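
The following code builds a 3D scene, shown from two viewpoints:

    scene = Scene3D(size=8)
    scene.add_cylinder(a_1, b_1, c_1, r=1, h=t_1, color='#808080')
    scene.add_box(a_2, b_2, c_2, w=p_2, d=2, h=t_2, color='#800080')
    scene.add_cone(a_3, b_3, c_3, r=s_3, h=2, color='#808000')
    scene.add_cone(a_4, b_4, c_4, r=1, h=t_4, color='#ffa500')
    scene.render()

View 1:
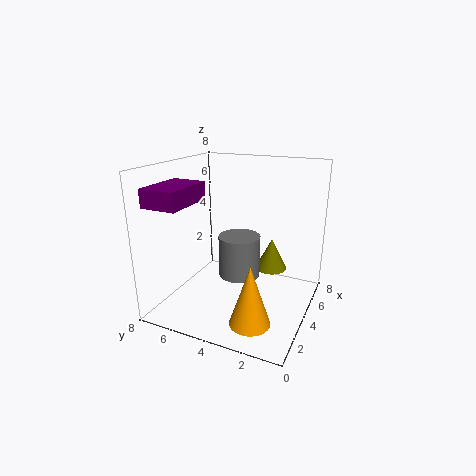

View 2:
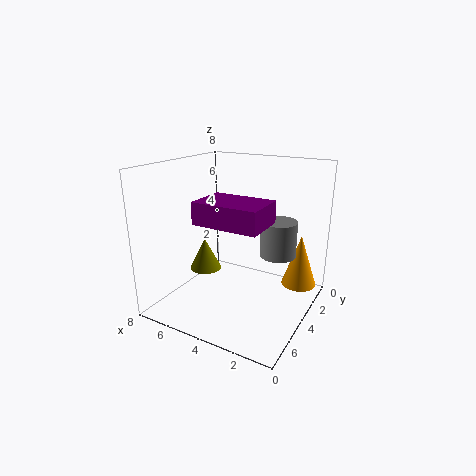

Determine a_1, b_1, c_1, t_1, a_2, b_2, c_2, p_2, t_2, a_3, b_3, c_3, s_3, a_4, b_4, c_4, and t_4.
a_1 = 2
b_1 = 3
c_1 = 3
t_1 = 2
a_2 = 1
b_2 = 6
c_2 = 6
p_2 = 3
t_2 = 1
a_3 = 7
b_3 = 3
c_3 = 1
s_3 = 1
a_4 = 1
b_4 = 2
c_4 = 1
t_4 = 3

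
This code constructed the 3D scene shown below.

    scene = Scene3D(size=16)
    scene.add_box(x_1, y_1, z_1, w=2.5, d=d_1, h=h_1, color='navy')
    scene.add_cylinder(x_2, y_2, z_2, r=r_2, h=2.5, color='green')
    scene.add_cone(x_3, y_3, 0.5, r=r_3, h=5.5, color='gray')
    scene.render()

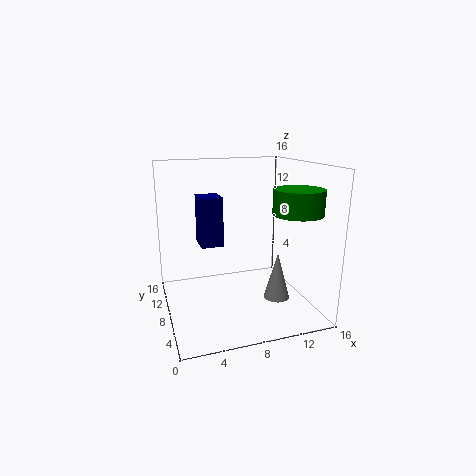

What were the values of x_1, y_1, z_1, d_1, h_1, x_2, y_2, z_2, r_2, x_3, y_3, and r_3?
x_1 = 4, y_1 = 8.5, z_1 = 7, d_1 = 3, h_1 = 5.5, x_2 = 12.5, y_2 = 3, z_2 = 11.5, r_2 = 2.5, x_3 = 12.5, y_3 = 7, r_3 = 1.5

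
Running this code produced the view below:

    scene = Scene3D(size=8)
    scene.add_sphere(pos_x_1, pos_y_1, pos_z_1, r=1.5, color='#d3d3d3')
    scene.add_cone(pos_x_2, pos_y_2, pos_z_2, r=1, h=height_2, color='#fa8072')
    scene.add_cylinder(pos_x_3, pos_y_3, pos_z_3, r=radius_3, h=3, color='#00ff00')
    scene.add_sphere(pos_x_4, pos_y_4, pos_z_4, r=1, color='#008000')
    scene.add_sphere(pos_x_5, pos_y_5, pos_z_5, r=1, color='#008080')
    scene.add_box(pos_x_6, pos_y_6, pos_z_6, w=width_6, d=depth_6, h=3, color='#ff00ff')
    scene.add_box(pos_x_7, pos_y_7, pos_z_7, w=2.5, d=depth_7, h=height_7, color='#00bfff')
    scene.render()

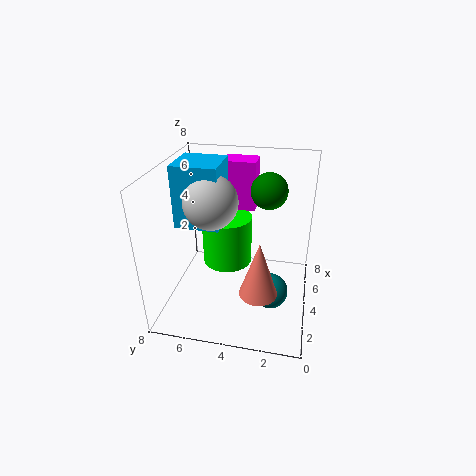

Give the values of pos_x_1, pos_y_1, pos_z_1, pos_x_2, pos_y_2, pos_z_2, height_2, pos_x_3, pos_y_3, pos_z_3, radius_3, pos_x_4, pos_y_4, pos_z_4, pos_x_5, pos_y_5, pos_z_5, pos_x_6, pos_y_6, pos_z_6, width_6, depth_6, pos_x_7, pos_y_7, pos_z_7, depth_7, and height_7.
pos_x_1 = 4
pos_y_1 = 5.5
pos_z_1 = 6
pos_x_2 = 2
pos_y_2 = 2.5
pos_z_2 = 2
height_2 = 3
pos_x_3 = 5.5
pos_y_3 = 5
pos_z_3 = 1.5
radius_3 = 1.5
pos_x_4 = 5
pos_y_4 = 2.5
pos_z_4 = 6.5
pos_x_5 = 3.5
pos_y_5 = 2
pos_z_5 = 1
pos_x_6 = 6.5
pos_y_6 = 3.5
pos_z_6 = 4.5
width_6 = 1.5
depth_6 = 2
pos_x_7 = 3.5
pos_y_7 = 5
pos_z_7 = 4.5
depth_7 = 2.5
height_7 = 3.5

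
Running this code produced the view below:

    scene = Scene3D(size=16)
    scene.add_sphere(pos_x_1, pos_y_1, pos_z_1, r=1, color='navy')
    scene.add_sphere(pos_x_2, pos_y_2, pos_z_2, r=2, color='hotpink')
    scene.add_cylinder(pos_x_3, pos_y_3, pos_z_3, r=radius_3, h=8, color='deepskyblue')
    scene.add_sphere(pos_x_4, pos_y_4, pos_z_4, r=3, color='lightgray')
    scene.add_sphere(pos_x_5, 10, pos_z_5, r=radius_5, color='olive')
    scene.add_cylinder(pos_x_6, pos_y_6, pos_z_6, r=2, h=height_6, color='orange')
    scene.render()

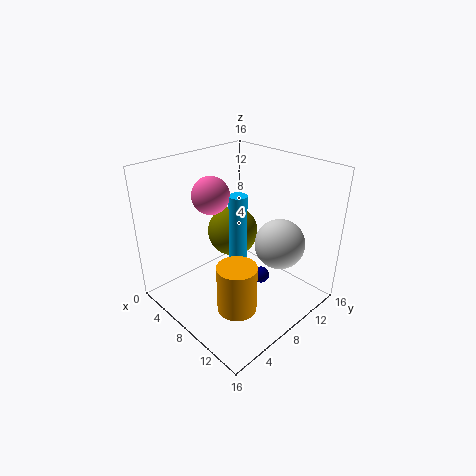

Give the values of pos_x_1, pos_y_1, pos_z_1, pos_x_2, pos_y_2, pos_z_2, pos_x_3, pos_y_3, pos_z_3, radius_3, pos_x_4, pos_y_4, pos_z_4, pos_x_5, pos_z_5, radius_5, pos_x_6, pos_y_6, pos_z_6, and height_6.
pos_x_1 = 9, pos_y_1 = 11, pos_z_1 = 2, pos_x_2 = 6, pos_y_2 = 6, pos_z_2 = 13, pos_x_3 = 8, pos_y_3 = 8, pos_z_3 = 5, radius_3 = 1, pos_x_4 = 10, pos_y_4 = 13, pos_z_4 = 6, pos_x_5 = 5, pos_z_5 = 7, radius_5 = 3, pos_x_6 = 12, pos_y_6 = 4, pos_z_6 = 3, height_6 = 5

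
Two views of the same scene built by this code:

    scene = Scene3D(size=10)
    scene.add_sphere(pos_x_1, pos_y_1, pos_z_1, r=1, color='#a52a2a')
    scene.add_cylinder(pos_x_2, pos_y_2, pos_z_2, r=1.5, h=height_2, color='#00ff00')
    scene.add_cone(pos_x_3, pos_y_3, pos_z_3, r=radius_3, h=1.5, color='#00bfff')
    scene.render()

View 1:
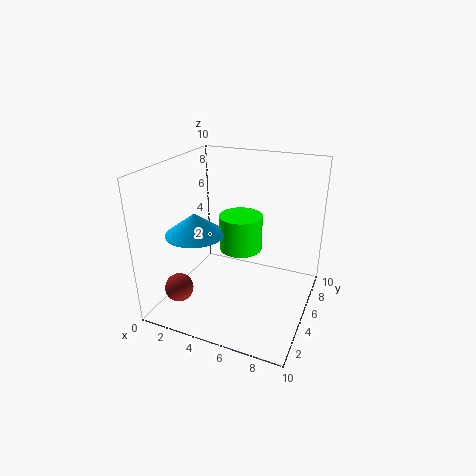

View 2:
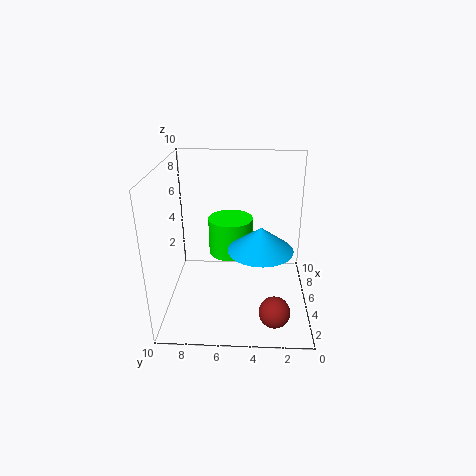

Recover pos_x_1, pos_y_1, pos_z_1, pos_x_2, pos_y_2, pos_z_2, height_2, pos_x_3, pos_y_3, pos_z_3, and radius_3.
pos_x_1 = 1.5
pos_y_1 = 2.5
pos_z_1 = 1.5
pos_x_2 = 5
pos_y_2 = 5.5
pos_z_2 = 4
height_2 = 2.5
pos_x_3 = 2.5
pos_y_3 = 3.5
pos_z_3 = 5.5
radius_3 = 2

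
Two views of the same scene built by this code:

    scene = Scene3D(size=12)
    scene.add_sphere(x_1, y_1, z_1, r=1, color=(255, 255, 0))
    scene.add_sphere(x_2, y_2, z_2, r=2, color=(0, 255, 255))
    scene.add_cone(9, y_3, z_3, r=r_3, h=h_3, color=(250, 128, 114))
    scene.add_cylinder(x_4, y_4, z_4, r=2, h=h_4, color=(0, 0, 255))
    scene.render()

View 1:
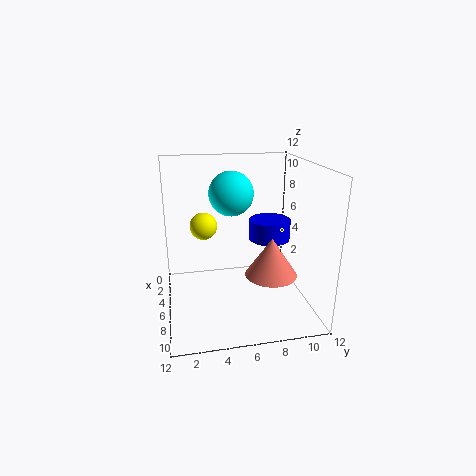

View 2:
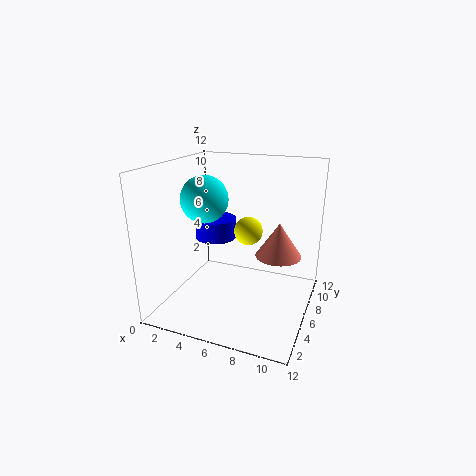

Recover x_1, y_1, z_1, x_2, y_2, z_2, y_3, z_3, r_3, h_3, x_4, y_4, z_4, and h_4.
x_1 = 8; y_1 = 3; z_1 = 8; x_2 = 3; y_2 = 6; z_2 = 9; y_3 = 8; z_3 = 4; r_3 = 2; h_3 = 3; x_4 = 2; y_4 = 10; z_4 = 4; h_4 = 2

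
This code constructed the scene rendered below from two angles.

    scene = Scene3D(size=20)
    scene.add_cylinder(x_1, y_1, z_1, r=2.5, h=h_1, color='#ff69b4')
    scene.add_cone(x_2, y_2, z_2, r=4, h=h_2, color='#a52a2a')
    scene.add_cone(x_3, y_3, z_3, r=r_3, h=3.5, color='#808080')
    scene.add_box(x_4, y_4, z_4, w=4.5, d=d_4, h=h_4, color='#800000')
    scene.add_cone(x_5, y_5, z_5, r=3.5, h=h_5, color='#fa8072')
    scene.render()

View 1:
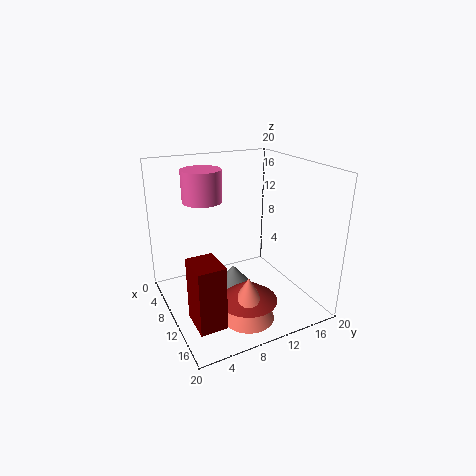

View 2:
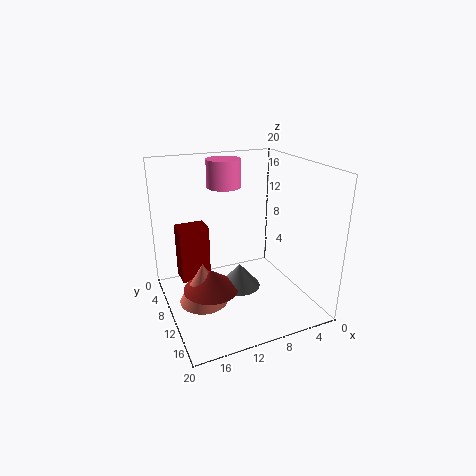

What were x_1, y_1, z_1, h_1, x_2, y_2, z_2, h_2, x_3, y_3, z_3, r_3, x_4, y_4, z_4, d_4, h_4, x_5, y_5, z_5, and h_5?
x_1 = 10
y_1 = 5
z_1 = 16
h_1 = 4
x_2 = 14
y_2 = 9.5
z_2 = 2.5
h_2 = 3
x_3 = 9.5
y_3 = 9.5
z_3 = 2
r_3 = 3
x_4 = 12.5
y_4 = 1.5
z_4 = 1.5
d_4 = 3.5
h_4 = 8.5
x_5 = 15
y_5 = 9
z_5 = 0.5
h_5 = 6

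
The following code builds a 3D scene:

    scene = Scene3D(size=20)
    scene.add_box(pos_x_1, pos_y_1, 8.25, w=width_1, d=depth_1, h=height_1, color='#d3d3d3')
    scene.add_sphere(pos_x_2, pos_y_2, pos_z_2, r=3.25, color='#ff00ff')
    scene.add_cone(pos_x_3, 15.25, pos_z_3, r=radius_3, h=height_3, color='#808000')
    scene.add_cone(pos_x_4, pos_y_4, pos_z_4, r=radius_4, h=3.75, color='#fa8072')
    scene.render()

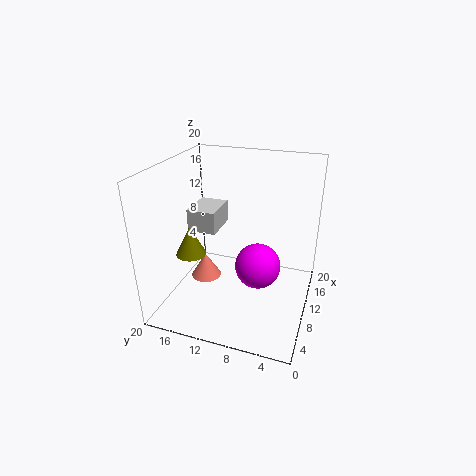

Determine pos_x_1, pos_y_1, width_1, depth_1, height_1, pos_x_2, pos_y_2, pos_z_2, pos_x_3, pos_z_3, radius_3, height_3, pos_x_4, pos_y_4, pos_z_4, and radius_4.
pos_x_1 = 12.75, pos_y_1 = 14.75, width_1 = 5.75, depth_1 = 4.5, height_1 = 3.5, pos_x_2 = 10.75, pos_y_2 = 7.25, pos_z_2 = 5.5, pos_x_3 = 6, pos_z_3 = 8.75, radius_3 = 2, height_3 = 4, pos_x_4 = 10.75, pos_y_4 = 15.5, pos_z_4 = 2.25, radius_4 = 2.25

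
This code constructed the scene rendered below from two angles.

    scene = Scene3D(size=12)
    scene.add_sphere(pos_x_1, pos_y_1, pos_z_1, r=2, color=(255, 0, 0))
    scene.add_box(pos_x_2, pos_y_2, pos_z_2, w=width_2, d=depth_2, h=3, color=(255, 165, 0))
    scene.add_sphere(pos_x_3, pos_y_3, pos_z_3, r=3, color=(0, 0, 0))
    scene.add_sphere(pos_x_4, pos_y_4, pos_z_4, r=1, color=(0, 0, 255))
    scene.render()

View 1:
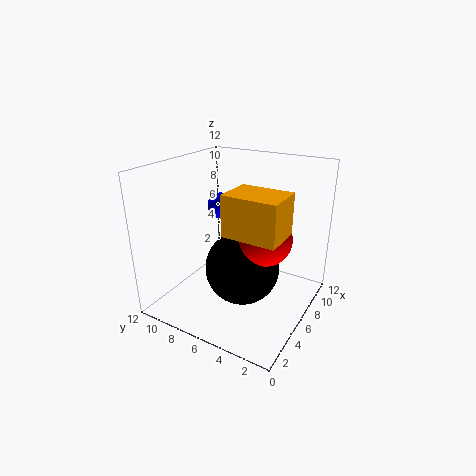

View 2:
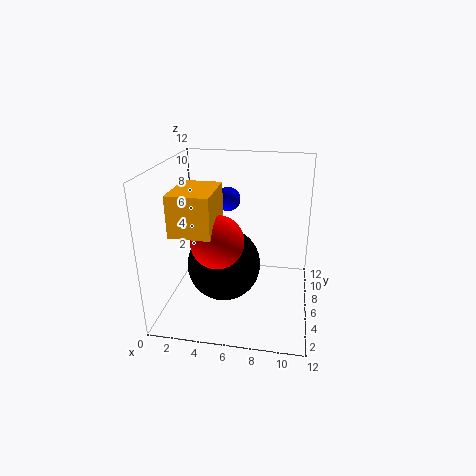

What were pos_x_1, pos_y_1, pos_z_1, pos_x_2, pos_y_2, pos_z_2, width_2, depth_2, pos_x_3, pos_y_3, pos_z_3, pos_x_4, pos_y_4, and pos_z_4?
pos_x_1 = 5; pos_y_1 = 3; pos_z_1 = 7; pos_x_2 = 2; pos_y_2 = 1; pos_z_2 = 8; width_2 = 3; depth_2 = 4; pos_x_3 = 5; pos_y_3 = 5; pos_z_3 = 4; pos_x_4 = 5; pos_y_4 = 7; pos_z_4 = 9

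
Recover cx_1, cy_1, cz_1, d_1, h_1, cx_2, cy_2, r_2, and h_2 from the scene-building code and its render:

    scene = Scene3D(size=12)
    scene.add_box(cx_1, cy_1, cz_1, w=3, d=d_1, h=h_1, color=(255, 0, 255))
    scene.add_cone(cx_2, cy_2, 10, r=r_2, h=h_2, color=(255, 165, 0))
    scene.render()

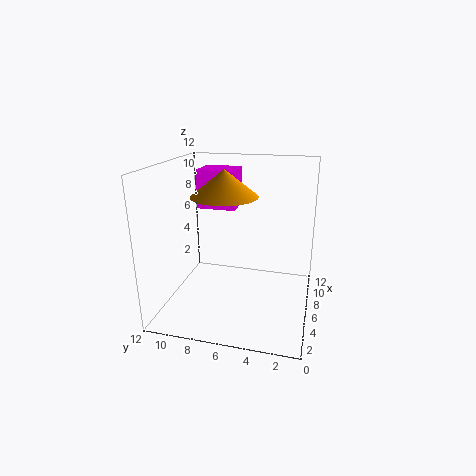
cx_1 = 8.5
cy_1 = 7
cz_1 = 7.5
d_1 = 3.5
h_1 = 3.5
cx_2 = 4
cy_2 = 6.5
r_2 = 2.5
h_2 = 2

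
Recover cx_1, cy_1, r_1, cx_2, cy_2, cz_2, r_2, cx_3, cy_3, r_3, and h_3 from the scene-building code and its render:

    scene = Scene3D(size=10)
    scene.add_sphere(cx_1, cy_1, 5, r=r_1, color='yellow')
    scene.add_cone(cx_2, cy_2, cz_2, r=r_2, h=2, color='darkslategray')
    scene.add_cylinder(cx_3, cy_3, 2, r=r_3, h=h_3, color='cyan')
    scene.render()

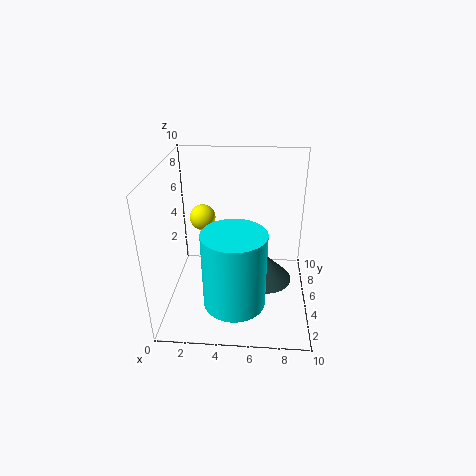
cx_1 = 2, cy_1 = 8, r_1 = 1, cx_2 = 7, cy_2 = 6, cz_2 = 1, r_2 = 2, cx_3 = 5, cy_3 = 2, r_3 = 2, h_3 = 5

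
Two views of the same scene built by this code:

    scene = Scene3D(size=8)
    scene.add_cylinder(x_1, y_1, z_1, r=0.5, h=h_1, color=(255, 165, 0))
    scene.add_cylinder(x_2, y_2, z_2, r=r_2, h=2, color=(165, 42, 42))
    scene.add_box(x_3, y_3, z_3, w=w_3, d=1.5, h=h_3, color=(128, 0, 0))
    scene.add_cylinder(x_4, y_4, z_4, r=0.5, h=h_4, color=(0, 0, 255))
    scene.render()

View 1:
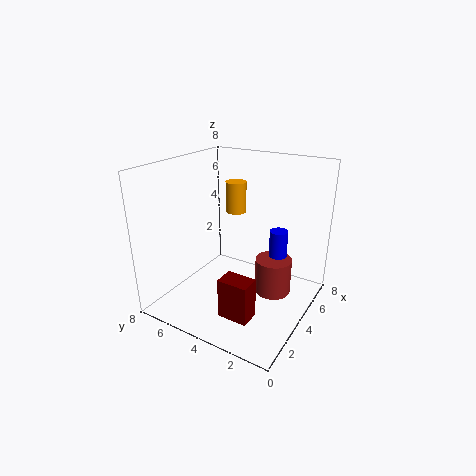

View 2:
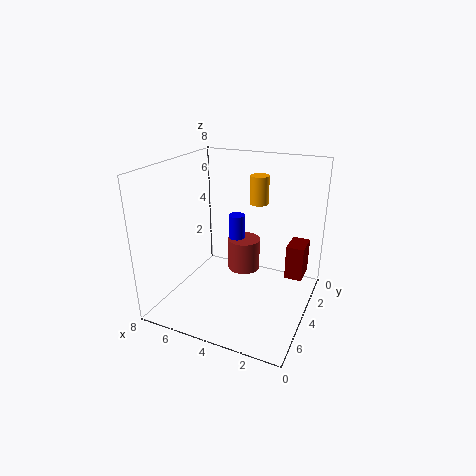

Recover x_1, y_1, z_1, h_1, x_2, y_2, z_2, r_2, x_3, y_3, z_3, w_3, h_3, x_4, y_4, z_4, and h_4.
x_1 = 3, y_1 = 3.5, z_1 = 6, h_1 = 1.5, x_2 = 4.5, y_2 = 2, z_2 = 1, r_2 = 1, x_3 = 0.5, y_3 = 1.5, z_3 = 1.5, w_3 = 1, h_3 = 2, x_4 = 5, y_4 = 2, z_4 = 1.5, h_4 = 3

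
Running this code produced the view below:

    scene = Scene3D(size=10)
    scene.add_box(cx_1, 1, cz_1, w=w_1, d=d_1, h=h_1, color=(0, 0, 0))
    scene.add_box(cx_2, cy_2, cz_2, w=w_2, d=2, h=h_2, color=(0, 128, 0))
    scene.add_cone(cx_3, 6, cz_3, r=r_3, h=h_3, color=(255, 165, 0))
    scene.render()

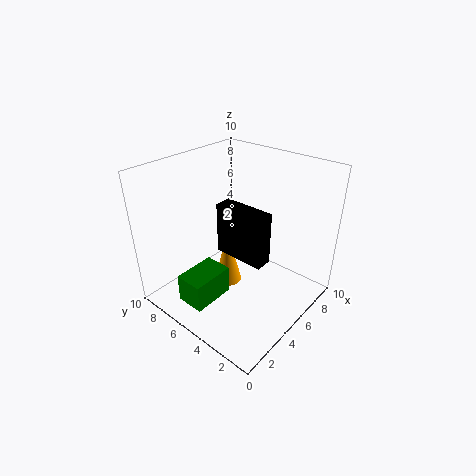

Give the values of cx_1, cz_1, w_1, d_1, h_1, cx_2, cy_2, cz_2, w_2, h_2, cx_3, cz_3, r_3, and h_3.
cx_1 = 2; cz_1 = 6; w_1 = 1; d_1 = 3; h_1 = 3; cx_2 = 1; cy_2 = 5; cz_2 = 1; w_2 = 3; h_2 = 2; cx_3 = 5; cz_3 = 1; r_3 = 1; h_3 = 4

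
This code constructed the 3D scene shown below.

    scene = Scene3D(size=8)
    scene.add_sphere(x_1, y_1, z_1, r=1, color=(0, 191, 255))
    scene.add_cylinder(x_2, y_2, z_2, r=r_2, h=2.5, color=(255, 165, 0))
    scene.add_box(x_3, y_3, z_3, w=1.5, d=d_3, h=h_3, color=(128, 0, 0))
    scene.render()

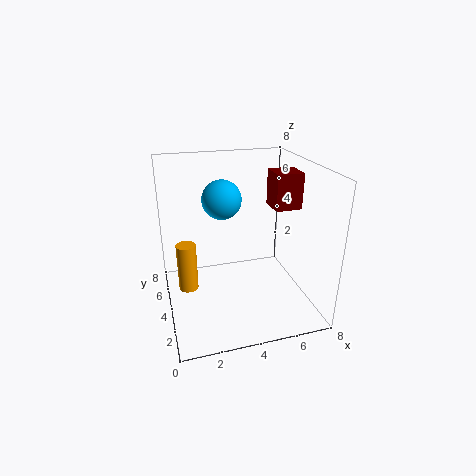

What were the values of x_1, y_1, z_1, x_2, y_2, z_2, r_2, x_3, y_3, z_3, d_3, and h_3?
x_1 = 3, y_1 = 3.5, z_1 = 6.5, x_2 = 1, y_2 = 3, z_2 = 2, r_2 = 0.5, x_3 = 6, y_3 = 3.5, z_3 = 5.5, d_3 = 1.5, h_3 = 2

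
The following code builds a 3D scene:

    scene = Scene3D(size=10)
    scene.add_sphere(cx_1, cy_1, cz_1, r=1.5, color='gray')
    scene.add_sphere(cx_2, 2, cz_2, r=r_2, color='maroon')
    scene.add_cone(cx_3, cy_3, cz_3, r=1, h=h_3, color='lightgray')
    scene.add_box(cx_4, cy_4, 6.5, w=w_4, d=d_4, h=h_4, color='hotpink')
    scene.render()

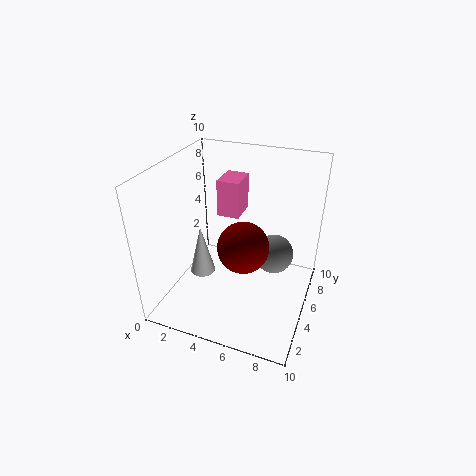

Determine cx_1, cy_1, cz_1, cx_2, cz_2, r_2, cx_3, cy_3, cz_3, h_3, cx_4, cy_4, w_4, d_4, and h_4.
cx_1 = 7, cy_1 = 7.5, cz_1 = 2.5, cx_2 = 6.5, cz_2 = 6.5, r_2 = 1.5, cx_3 = 1.5, cy_3 = 6, cz_3 = 0.5, h_3 = 4, cx_4 = 3.5, cy_4 = 5, w_4 = 1.5, d_4 = 2, h_4 = 2.5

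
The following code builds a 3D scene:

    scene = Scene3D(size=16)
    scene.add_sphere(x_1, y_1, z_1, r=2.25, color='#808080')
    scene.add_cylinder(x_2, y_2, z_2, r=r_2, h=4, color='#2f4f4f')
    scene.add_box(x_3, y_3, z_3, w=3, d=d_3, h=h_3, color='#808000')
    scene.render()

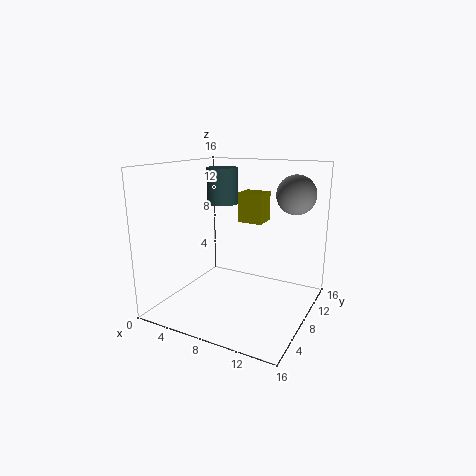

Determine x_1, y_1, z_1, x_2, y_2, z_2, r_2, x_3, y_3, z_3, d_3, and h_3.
x_1 = 13, y_1 = 12.5, z_1 = 12.5, x_2 = 5.5, y_2 = 9, z_2 = 11.5, r_2 = 1.75, x_3 = 6.5, y_3 = 10.75, z_3 = 9, d_3 = 2.75, h_3 = 3.5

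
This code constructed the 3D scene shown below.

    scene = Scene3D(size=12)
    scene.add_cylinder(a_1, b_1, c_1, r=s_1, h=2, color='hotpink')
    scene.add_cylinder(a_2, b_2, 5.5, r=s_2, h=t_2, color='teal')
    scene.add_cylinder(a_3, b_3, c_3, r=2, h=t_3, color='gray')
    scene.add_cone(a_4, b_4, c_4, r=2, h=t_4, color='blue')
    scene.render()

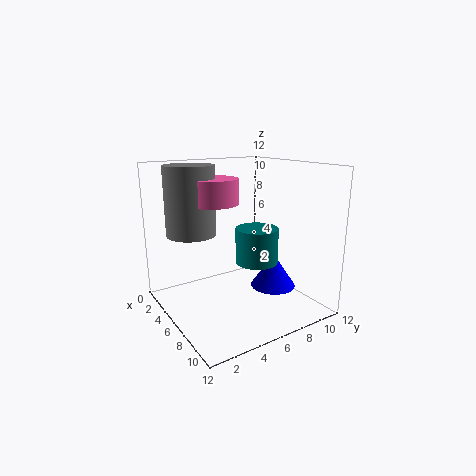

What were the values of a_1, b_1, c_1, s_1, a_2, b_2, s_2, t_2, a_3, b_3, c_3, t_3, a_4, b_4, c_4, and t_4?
a_1 = 5.5; b_1 = 4; c_1 = 9; s_1 = 2; a_2 = 10; b_2 = 5; s_2 = 1.5; t_2 = 2.5; a_3 = 4.5; b_3 = 2.5; c_3 = 6.5; t_3 = 5.5; a_4 = 6.5; b_4 = 9.5; c_4 = 1; t_4 = 3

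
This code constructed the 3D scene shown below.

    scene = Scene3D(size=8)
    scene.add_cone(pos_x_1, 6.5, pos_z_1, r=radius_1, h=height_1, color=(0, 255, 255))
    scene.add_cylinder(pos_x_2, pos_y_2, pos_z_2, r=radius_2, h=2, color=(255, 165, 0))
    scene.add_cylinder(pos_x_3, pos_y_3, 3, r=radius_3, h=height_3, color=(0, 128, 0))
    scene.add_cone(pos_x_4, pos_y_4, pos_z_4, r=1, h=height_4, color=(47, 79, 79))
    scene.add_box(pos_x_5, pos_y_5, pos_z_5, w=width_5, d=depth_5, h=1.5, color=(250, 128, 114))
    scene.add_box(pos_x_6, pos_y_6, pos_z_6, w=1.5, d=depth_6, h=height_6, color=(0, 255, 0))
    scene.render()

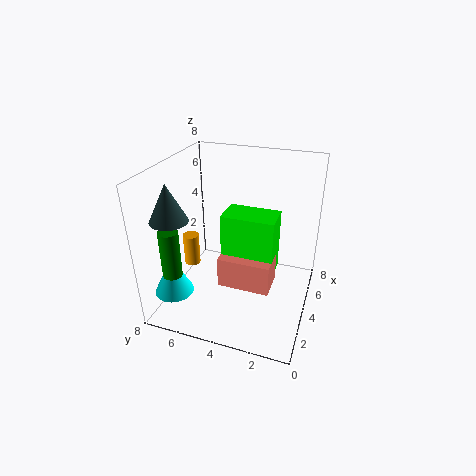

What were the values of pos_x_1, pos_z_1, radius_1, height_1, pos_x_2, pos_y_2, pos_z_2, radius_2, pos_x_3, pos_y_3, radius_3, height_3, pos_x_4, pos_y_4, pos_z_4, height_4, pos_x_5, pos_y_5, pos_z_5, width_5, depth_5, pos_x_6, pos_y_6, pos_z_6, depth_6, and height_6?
pos_x_1 = 1; pos_z_1 = 2; radius_1 = 1; height_1 = 2; pos_x_2 = 5; pos_y_2 = 7.5; pos_z_2 = 1; radius_2 = 0.5; pos_x_3 = 1; pos_y_3 = 6.5; radius_3 = 0.5; height_3 = 2.5; pos_x_4 = 2; pos_y_4 = 7; pos_z_4 = 5.5; height_4 = 2; pos_x_5 = 1; pos_y_5 = 1.5; pos_z_5 = 3; width_5 = 1.5; depth_5 = 2.5; pos_x_6 = 1.5; pos_y_6 = 1.5; pos_z_6 = 3.5; depth_6 = 2.5; height_6 = 3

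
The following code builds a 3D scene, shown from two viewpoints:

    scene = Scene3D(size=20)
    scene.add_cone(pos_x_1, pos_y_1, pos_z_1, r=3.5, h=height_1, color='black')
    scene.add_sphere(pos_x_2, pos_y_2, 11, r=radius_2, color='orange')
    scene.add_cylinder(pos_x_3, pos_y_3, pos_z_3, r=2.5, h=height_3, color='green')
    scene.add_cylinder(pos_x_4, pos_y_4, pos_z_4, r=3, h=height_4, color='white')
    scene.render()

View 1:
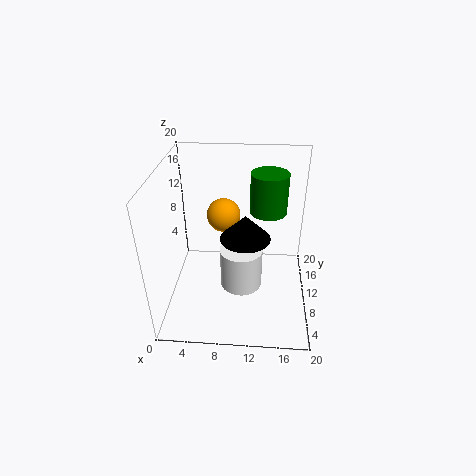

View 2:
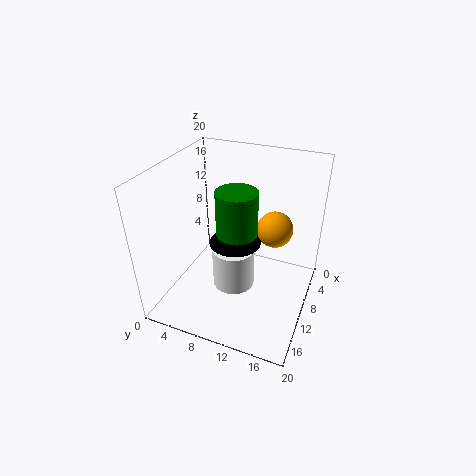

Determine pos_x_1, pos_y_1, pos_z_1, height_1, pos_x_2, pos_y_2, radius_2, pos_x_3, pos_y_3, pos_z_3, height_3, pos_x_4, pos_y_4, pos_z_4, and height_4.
pos_x_1 = 11
pos_y_1 = 10
pos_z_1 = 10
height_1 = 3.5
pos_x_2 = 7.5
pos_y_2 = 14.5
radius_2 = 2.5
pos_x_3 = 14
pos_y_3 = 11.5
pos_z_3 = 13.5
height_3 = 5.5
pos_x_4 = 10.5
pos_y_4 = 9.5
pos_z_4 = 2.5
height_4 = 6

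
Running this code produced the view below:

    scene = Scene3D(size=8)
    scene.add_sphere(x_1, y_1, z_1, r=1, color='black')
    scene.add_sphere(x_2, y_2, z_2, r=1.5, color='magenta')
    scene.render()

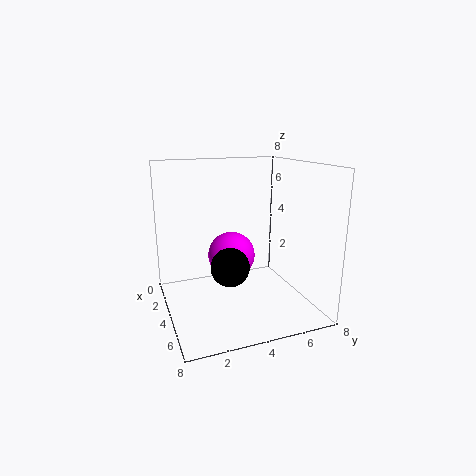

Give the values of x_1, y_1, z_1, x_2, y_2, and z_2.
x_1 = 5.5
y_1 = 3
z_1 = 3
x_2 = 1.5
y_2 = 4.5
z_2 = 2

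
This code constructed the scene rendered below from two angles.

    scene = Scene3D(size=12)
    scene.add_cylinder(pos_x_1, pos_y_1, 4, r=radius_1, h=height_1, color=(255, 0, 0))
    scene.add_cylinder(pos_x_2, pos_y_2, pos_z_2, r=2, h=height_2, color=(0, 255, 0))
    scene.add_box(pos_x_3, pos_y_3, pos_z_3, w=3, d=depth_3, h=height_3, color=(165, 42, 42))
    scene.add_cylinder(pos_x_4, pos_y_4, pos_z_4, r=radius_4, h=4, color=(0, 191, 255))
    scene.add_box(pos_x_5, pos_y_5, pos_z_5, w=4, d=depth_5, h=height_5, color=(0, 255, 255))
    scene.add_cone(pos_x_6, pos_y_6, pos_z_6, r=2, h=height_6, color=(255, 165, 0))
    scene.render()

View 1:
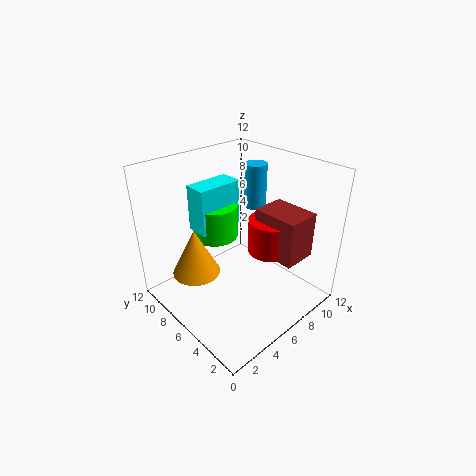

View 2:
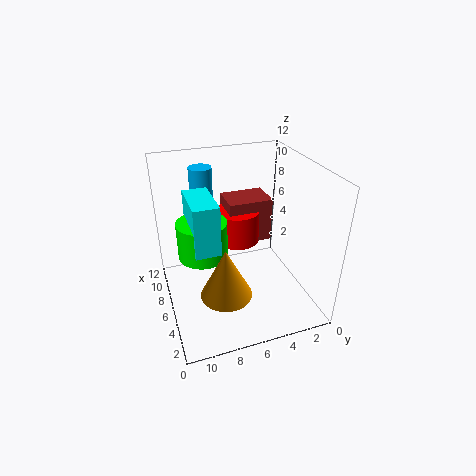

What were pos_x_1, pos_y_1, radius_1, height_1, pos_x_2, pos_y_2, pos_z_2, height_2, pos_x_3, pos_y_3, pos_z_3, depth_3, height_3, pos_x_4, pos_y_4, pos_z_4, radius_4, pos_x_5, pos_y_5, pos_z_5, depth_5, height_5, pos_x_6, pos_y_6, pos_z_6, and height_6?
pos_x_1 = 9; pos_y_1 = 5; radius_1 = 2; height_1 = 3; pos_x_2 = 6; pos_y_2 = 9; pos_z_2 = 5; height_2 = 3; pos_x_3 = 8; pos_y_3 = 2; pos_z_3 = 4; depth_3 = 4; height_3 = 4; pos_x_4 = 10; pos_y_4 = 8; pos_z_4 = 7; radius_4 = 1; pos_x_5 = 4; pos_y_5 = 8; pos_z_5 = 6; depth_5 = 2; height_5 = 4; pos_x_6 = 3; pos_y_6 = 8; pos_z_6 = 3; height_6 = 4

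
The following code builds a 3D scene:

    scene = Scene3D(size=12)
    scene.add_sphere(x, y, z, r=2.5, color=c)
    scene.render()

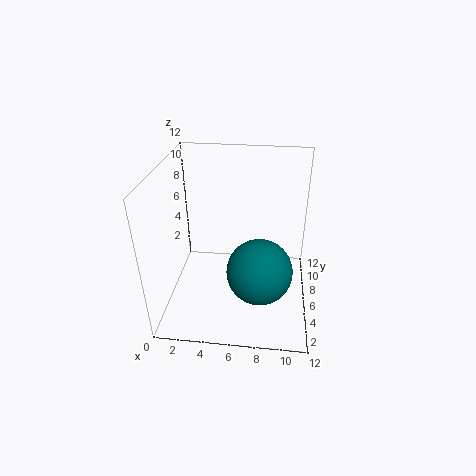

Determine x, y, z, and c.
x = 8; y = 3; z = 5; c = 'teal'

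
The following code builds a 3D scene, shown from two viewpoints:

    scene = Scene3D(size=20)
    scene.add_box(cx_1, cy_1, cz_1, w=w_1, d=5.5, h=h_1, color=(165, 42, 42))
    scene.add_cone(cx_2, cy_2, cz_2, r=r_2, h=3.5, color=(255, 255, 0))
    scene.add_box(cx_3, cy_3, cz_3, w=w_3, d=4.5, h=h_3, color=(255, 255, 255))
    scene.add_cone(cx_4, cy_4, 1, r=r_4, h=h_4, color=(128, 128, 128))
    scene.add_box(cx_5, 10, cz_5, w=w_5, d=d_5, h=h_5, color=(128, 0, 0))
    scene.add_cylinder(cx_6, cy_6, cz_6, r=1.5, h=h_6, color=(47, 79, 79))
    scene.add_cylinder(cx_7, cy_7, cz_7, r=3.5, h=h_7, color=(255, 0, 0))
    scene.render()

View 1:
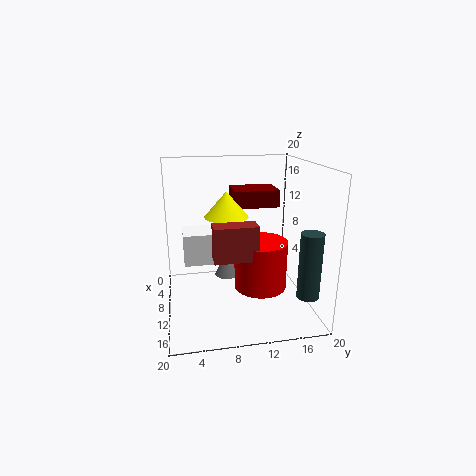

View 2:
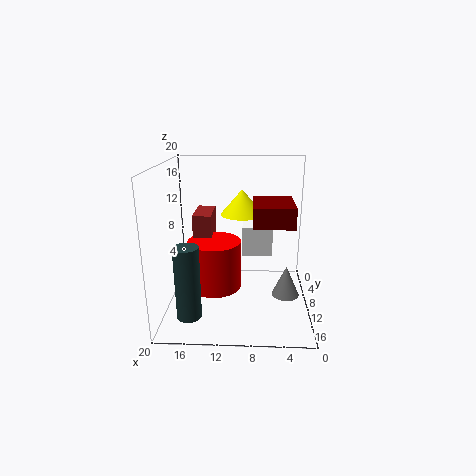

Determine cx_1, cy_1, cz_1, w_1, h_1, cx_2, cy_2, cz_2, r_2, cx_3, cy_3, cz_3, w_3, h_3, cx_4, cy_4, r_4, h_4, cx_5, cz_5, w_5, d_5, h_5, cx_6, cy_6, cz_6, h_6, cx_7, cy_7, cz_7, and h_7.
cx_1 = 13.5
cy_1 = 6
cz_1 = 9
w_1 = 2.5
h_1 = 4.5
cx_2 = 9.5
cy_2 = 8.5
cz_2 = 13
r_2 = 3
cx_3 = 5
cy_3 = 2.5
cz_3 = 6
w_3 = 4.5
h_3 = 4.5
cx_4 = 3
cy_4 = 9.5
r_4 = 2
h_4 = 4.5
cx_5 = 3
cz_5 = 13.5
w_5 = 5
d_5 = 6.5
h_5 = 2.5
cx_6 = 15.5
cy_6 = 18.5
cz_6 = 3
h_6 = 9
cx_7 = 13
cy_7 = 12.5
cz_7 = 4
h_7 = 6.5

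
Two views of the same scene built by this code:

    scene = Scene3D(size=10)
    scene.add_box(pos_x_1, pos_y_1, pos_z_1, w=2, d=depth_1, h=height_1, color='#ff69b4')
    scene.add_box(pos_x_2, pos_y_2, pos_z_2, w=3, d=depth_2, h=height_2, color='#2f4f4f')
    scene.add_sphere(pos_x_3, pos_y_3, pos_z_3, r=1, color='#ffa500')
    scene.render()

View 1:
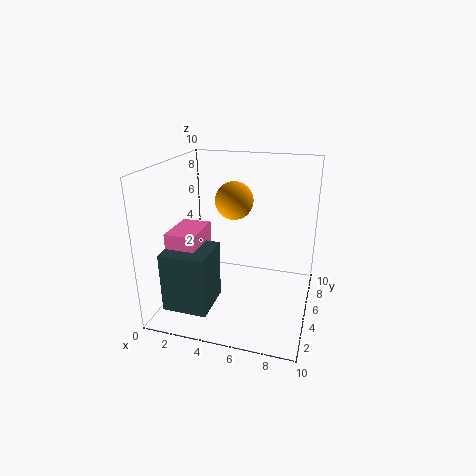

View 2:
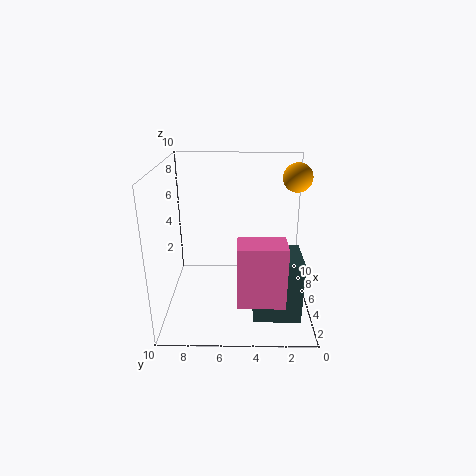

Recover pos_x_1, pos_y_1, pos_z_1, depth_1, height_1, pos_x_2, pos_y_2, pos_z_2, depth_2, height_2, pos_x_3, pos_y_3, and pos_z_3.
pos_x_1 = 1, pos_y_1 = 2, pos_z_1 = 2, depth_1 = 3, height_1 = 4, pos_x_2 = 1, pos_y_2 = 1, pos_z_2 = 1, depth_2 = 3, height_2 = 4, pos_x_3 = 6, pos_y_3 = 1, pos_z_3 = 9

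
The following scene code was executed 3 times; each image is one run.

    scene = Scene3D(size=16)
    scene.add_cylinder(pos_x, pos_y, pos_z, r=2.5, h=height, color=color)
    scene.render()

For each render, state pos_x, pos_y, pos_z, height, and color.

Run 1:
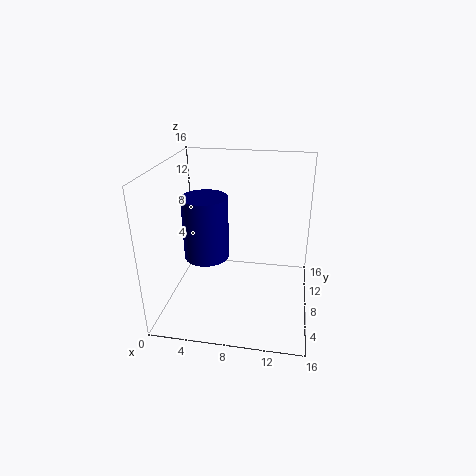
pos_x = 4.5; pos_y = 7.5; pos_z = 5.75; height = 7; color = 'navy'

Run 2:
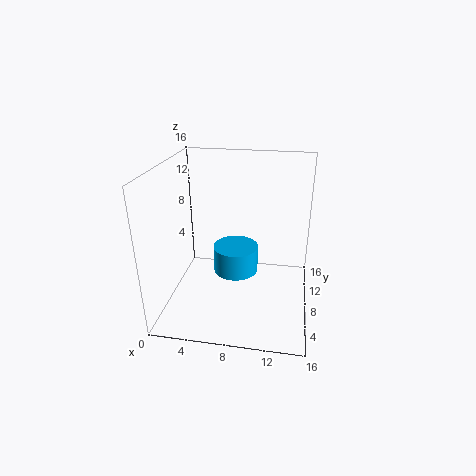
pos_x = 7.75; pos_y = 8; pos_z = 4; height = 3; color = 'deepskyblue'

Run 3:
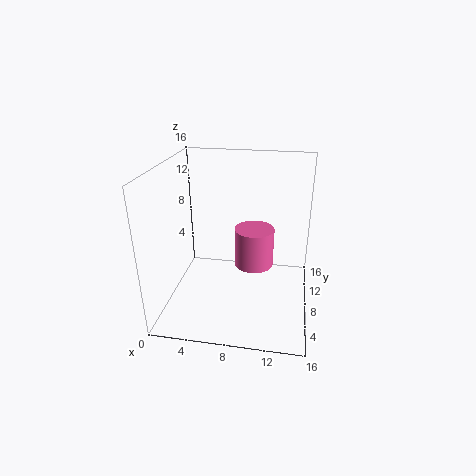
pos_x = 9.25; pos_y = 12.75; pos_z = 2; height = 5; color = 'hotpink'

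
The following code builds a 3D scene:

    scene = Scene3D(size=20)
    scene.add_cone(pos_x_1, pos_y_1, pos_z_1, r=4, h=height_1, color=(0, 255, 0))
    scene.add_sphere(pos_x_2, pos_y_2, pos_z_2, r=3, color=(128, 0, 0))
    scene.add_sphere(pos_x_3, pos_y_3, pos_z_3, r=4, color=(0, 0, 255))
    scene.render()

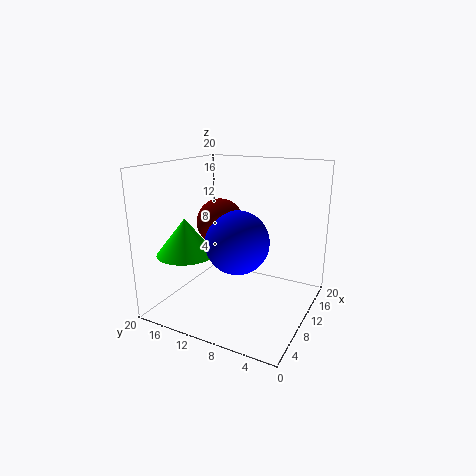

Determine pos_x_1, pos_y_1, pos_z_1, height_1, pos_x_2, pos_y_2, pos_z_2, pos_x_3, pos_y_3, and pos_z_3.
pos_x_1 = 6, pos_y_1 = 16, pos_z_1 = 8, height_1 = 5, pos_x_2 = 7, pos_y_2 = 11, pos_z_2 = 13, pos_x_3 = 6, pos_y_3 = 8, pos_z_3 = 11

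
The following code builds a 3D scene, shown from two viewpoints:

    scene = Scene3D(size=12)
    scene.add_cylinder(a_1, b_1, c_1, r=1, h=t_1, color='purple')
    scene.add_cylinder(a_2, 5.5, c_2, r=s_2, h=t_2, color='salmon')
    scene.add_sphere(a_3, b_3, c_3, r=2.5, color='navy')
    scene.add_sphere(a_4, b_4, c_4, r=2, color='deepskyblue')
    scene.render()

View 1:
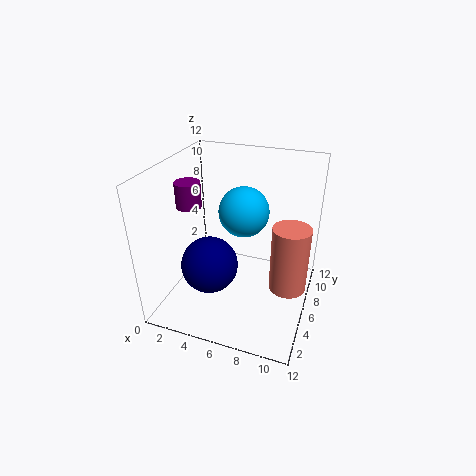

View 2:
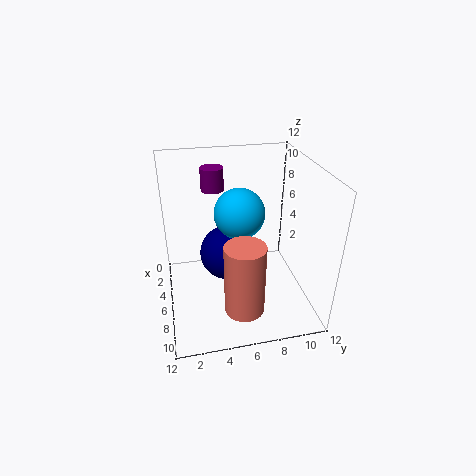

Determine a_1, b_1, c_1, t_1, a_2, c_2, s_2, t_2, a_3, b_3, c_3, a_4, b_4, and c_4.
a_1 = 2.5
b_1 = 4.5
c_1 = 9
t_1 = 2
a_2 = 10.5
c_2 = 2.5
s_2 = 1.5
t_2 = 5.5
a_3 = 3.5
b_3 = 5.5
c_3 = 3
a_4 = 6.5
b_4 = 6
c_4 = 8.5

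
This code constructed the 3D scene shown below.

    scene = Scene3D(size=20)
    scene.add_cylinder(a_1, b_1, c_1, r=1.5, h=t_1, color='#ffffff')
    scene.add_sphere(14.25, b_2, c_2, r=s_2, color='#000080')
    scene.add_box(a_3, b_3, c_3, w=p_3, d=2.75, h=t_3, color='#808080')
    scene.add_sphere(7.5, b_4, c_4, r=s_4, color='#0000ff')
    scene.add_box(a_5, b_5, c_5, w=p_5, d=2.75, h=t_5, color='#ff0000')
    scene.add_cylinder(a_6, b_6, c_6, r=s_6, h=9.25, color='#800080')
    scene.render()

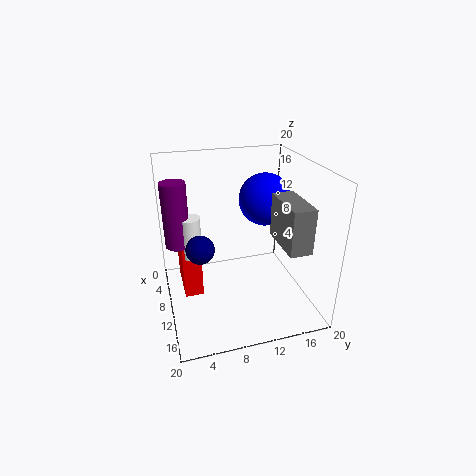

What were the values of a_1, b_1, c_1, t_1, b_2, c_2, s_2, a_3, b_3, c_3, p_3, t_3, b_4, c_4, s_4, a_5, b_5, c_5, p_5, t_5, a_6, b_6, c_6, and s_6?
a_1 = 7.5; b_1 = 3.75; c_1 = 6.75; t_1 = 6; b_2 = 4; c_2 = 11.5; s_2 = 1.75; a_3 = 13.5; b_3 = 13.25; c_3 = 12; p_3 = 6.25; t_3 = 5.5; b_4 = 14.75; c_4 = 14.25; s_4 = 3.75; a_5 = 1.5; b_5 = 2.25; c_5 = 0.25; p_5 = 7; t_5 = 8.5; a_6 = 7; b_6 = 2; c_6 = 8.5; s_6 = 1.75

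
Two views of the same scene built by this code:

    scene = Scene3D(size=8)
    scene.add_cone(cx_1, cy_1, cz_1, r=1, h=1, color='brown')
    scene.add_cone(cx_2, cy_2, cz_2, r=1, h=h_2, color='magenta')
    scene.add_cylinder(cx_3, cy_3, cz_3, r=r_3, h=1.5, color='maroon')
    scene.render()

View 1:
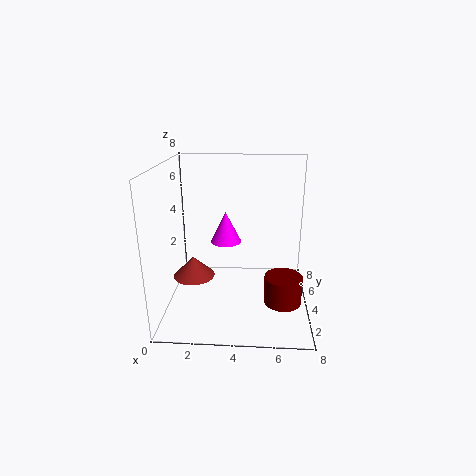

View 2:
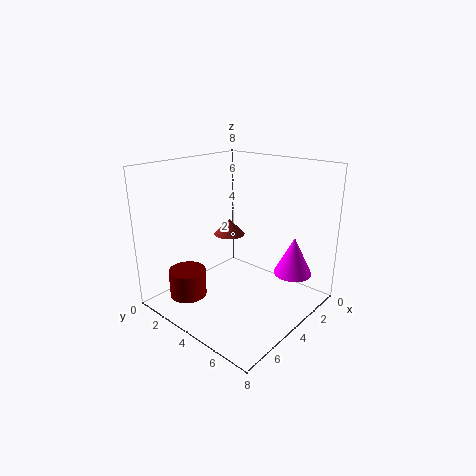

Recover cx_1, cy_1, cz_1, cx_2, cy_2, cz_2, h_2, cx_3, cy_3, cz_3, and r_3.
cx_1 = 2
cy_1 = 1.5
cz_1 = 3
cx_2 = 3
cy_2 = 7
cz_2 = 2.5
h_2 = 2
cx_3 = 6.5
cy_3 = 2.5
cz_3 = 1
r_3 = 1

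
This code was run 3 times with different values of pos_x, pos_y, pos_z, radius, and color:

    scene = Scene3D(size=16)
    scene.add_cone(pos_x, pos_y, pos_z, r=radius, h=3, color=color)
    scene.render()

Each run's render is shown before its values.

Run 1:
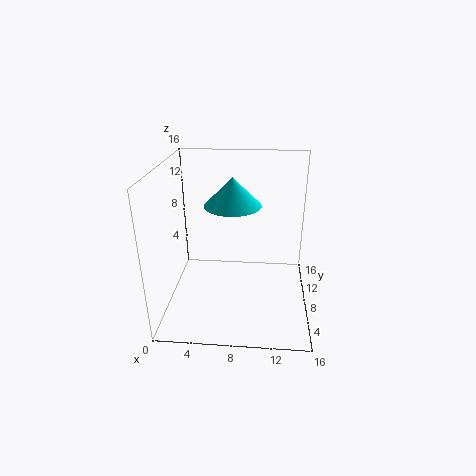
pos_x = 7.5, pos_y = 7.5, pos_z = 12, radius = 3, color = 'cyan'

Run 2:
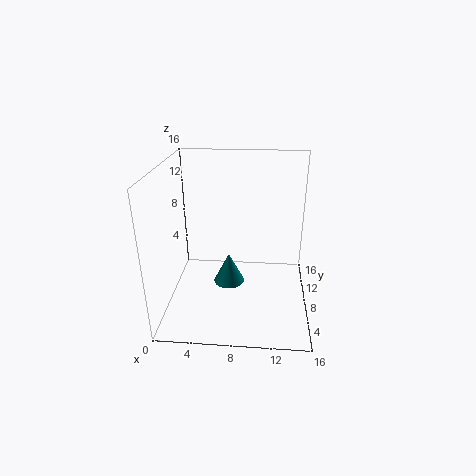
pos_x = 7.5, pos_y = 3.5, pos_z = 5.5, radius = 1.5, color = 'teal'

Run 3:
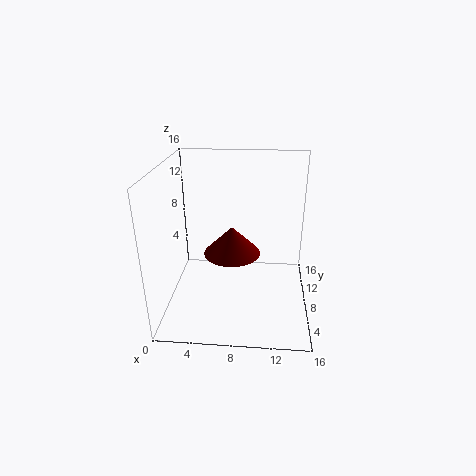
pos_x = 7.5, pos_y = 6.5, pos_z = 7, radius = 3, color = 'maroon'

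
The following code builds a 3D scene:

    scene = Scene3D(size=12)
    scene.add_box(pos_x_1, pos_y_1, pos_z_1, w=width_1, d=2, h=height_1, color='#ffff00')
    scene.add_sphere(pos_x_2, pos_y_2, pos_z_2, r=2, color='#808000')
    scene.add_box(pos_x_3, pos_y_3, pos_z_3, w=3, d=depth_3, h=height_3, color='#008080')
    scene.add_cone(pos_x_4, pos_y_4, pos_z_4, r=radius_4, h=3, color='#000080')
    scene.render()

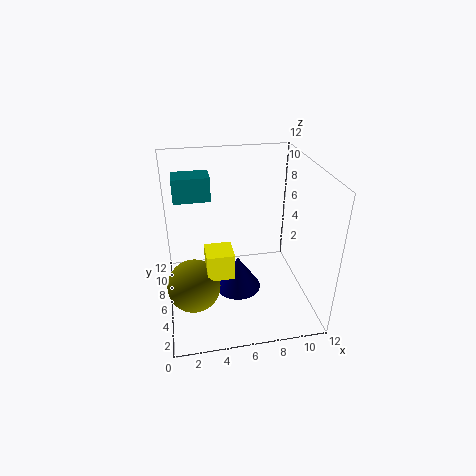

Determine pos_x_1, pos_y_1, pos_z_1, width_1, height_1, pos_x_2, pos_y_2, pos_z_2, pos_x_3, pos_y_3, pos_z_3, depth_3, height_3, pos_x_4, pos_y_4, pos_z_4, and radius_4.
pos_x_1 = 3, pos_y_1 = 2, pos_z_1 = 5, width_1 = 2, height_1 = 2, pos_x_2 = 2, pos_y_2 = 3, pos_z_2 = 4, pos_x_3 = 1, pos_y_3 = 7, pos_z_3 = 9, depth_3 = 2, height_3 = 2, pos_x_4 = 6, pos_y_4 = 6, pos_z_4 = 1, radius_4 = 2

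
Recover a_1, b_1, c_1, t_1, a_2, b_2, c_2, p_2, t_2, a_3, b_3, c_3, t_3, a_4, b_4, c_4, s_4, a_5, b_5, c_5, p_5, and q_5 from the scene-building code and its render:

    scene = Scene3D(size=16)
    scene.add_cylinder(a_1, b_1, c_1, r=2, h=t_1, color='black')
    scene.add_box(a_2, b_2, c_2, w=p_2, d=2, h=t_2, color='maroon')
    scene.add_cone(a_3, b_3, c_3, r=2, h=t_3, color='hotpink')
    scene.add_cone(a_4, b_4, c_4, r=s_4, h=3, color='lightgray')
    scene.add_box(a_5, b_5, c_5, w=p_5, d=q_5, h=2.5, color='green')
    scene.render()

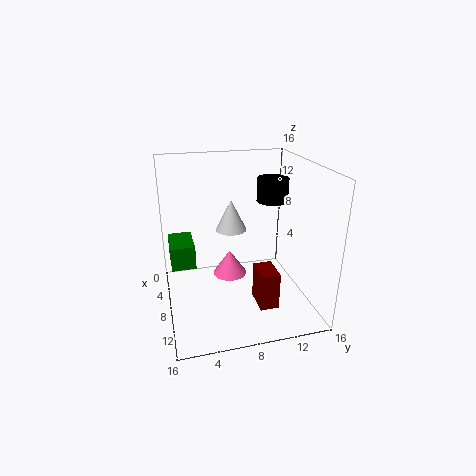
a_1 = 2.5
b_1 = 14
c_1 = 10
t_1 = 3
a_2 = 10.5
b_2 = 9
c_2 = 2
p_2 = 3
t_2 = 4
a_3 = 6
b_3 = 7.5
c_3 = 2.5
t_3 = 3
a_4 = 11
b_4 = 6.5
c_4 = 10.5
s_4 = 1.5
a_5 = 6
b_5 = 0.5
c_5 = 6
p_5 = 4
q_5 = 2.5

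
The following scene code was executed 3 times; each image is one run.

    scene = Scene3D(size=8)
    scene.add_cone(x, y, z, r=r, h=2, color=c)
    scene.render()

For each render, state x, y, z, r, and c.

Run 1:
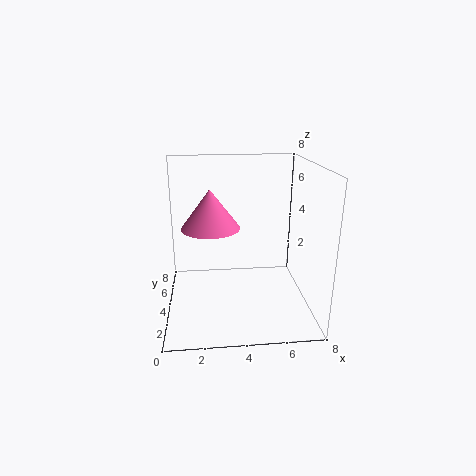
x = 2.5; y = 3; z = 5; r = 1.5; c = 'hotpink'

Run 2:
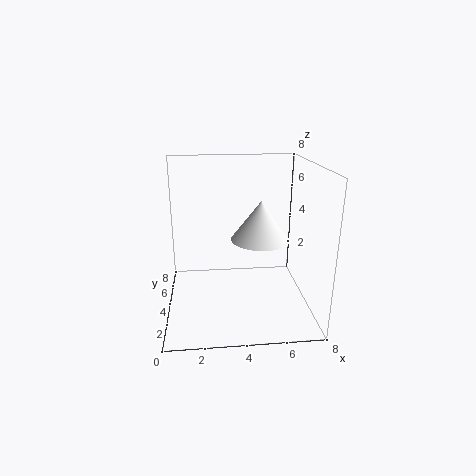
x = 5; y = 2.5; z = 4.5; r = 1.5; c = 'white'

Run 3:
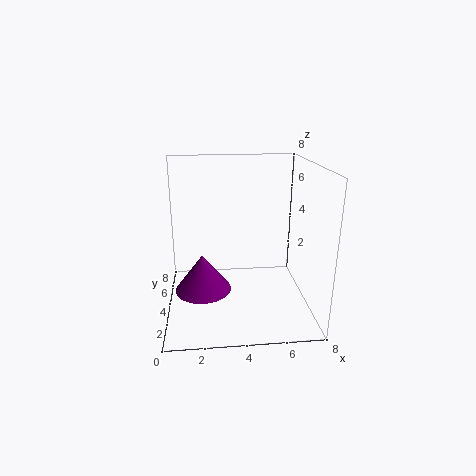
x = 2; y = 3; z = 1.5; r = 1.5; c = 'purple'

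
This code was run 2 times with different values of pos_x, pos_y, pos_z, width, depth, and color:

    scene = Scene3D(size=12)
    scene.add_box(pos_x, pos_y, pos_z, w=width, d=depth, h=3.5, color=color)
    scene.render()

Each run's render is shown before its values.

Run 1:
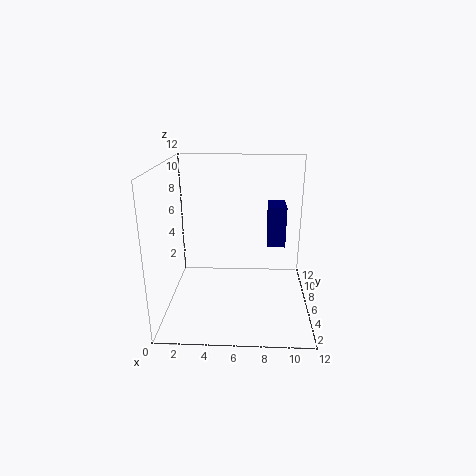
pos_x = 8.5
pos_y = 6.5
pos_z = 5
width = 1.5
depth = 2.5
color = 'navy'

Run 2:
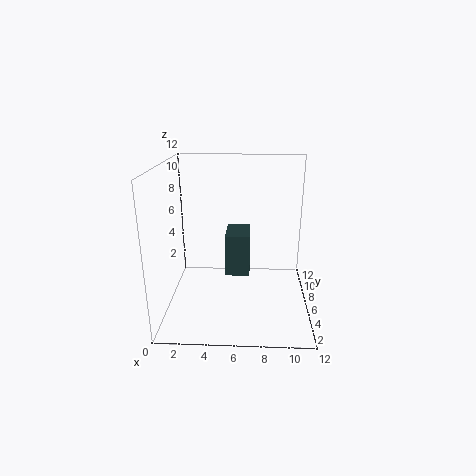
pos_x = 5
pos_y = 5
pos_z = 3
width = 2
depth = 3
color = 'darkslategray'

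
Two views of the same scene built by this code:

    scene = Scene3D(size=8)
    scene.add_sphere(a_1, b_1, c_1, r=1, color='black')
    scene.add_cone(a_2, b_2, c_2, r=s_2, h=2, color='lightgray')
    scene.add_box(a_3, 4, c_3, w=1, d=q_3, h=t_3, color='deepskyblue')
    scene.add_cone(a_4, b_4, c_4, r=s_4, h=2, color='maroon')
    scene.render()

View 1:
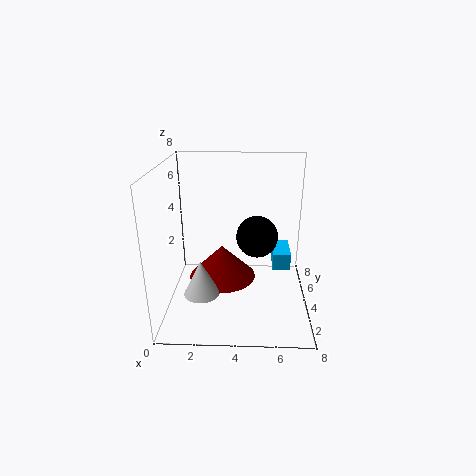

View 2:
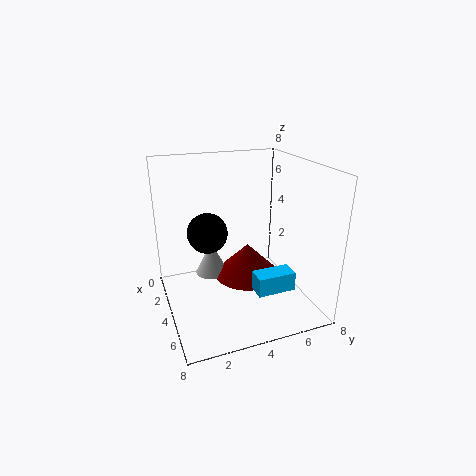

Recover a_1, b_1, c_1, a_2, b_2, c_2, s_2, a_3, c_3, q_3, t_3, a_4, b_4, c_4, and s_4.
a_1 = 5
b_1 = 2
c_1 = 5
a_2 = 2
b_2 = 3
c_2 = 1
s_2 = 1
a_3 = 6
c_3 = 2
q_3 = 2
t_3 = 1
a_4 = 3
b_4 = 5
c_4 = 1
s_4 = 2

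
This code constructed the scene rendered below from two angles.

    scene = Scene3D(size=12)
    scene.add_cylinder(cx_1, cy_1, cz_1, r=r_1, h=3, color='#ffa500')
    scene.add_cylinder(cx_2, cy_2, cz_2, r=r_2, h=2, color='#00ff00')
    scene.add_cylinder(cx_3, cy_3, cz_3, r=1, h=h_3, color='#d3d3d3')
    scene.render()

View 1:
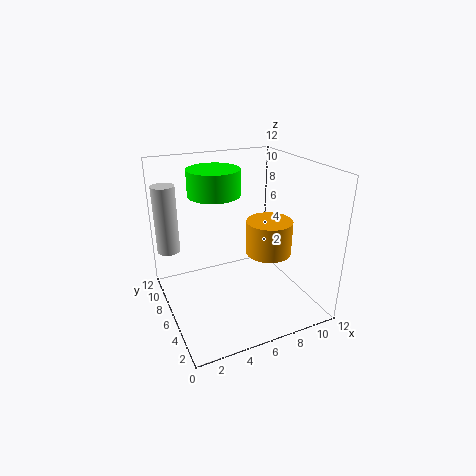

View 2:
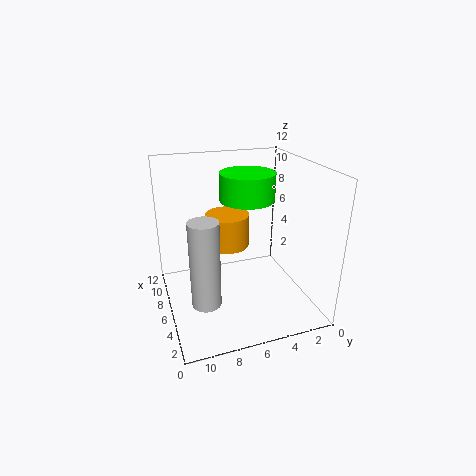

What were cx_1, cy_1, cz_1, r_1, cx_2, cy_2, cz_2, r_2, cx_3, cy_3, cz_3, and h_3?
cx_1 = 9
cy_1 = 6
cz_1 = 4
r_1 = 2
cx_2 = 4
cy_2 = 6
cz_2 = 10
r_2 = 2
cx_3 = 1
cy_3 = 10
cz_3 = 4
h_3 = 6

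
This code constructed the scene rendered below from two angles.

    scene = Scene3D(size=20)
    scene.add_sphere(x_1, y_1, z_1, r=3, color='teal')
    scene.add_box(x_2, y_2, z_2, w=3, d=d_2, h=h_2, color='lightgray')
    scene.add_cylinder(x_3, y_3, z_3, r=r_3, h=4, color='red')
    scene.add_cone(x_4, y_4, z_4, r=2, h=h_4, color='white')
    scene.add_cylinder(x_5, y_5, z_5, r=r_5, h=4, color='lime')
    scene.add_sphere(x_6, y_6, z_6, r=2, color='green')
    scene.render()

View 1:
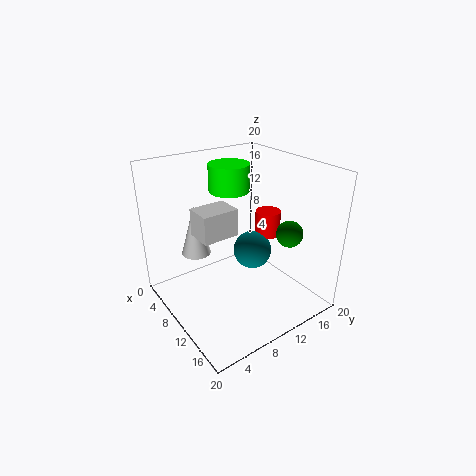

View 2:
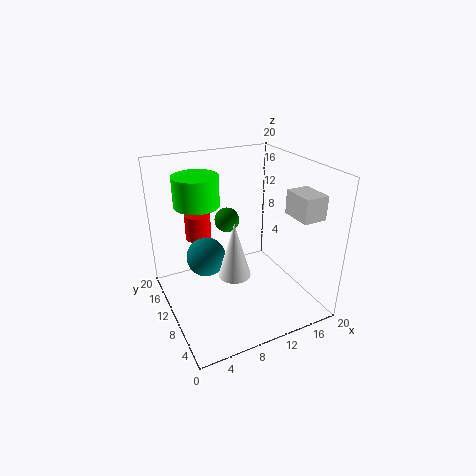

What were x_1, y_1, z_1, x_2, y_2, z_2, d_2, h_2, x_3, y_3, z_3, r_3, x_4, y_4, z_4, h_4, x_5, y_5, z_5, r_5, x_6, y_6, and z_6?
x_1 = 7, y_1 = 15, z_1 = 5, x_2 = 14, y_2 = 1, z_2 = 15, d_2 = 4, h_2 = 3, x_3 = 7, y_3 = 18, z_3 = 7, r_3 = 2, x_4 = 7, y_4 = 5, z_4 = 8, h_4 = 7, x_5 = 5, y_5 = 12, z_5 = 15, r_5 = 3, x_6 = 12, y_6 = 18, z_6 = 9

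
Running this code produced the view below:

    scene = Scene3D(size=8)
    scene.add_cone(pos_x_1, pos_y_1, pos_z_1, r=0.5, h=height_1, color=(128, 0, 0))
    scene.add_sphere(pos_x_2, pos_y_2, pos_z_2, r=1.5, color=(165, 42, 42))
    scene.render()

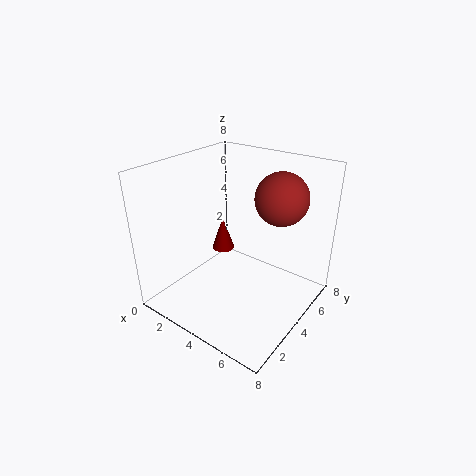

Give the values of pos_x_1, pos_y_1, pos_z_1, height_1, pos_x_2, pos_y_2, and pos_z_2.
pos_x_1 = 5, pos_y_1 = 1.5, pos_z_1 = 5, height_1 = 1.5, pos_x_2 = 5.5, pos_y_2 = 6, pos_z_2 = 6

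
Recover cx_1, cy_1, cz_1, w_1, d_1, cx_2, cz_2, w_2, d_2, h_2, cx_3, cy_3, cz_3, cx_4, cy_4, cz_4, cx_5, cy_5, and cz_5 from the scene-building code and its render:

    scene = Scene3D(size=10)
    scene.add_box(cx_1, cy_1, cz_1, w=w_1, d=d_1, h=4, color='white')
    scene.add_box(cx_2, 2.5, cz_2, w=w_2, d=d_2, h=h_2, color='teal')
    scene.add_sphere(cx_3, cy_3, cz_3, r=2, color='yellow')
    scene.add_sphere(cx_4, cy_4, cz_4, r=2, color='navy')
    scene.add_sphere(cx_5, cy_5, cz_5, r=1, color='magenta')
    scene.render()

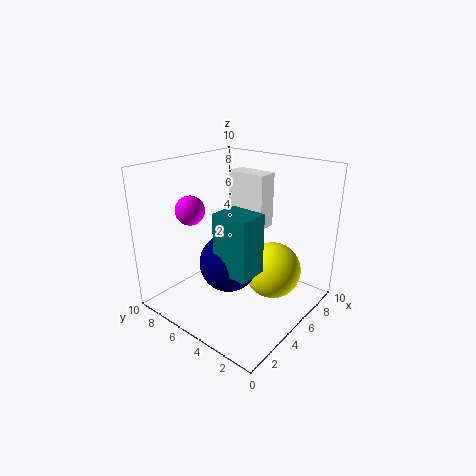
cx_1 = 7; cy_1 = 4.5; cz_1 = 5; w_1 = 1.5; d_1 = 3; cx_2 = 2.5; cz_2 = 3.5; w_2 = 2; d_2 = 2.5; h_2 = 4; cx_3 = 6.5; cy_3 = 3; cz_3 = 2.5; cx_4 = 4; cy_4 = 5; cz_4 = 3.5; cx_5 = 3; cy_5 = 7.5; cz_5 = 7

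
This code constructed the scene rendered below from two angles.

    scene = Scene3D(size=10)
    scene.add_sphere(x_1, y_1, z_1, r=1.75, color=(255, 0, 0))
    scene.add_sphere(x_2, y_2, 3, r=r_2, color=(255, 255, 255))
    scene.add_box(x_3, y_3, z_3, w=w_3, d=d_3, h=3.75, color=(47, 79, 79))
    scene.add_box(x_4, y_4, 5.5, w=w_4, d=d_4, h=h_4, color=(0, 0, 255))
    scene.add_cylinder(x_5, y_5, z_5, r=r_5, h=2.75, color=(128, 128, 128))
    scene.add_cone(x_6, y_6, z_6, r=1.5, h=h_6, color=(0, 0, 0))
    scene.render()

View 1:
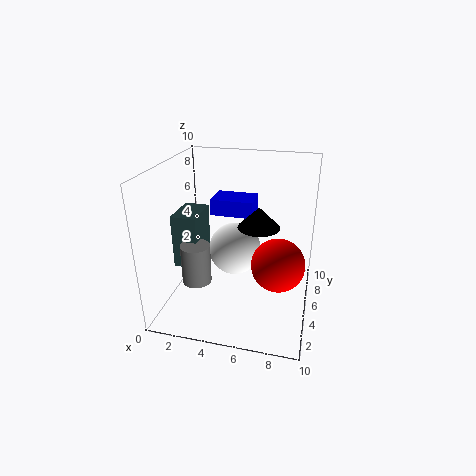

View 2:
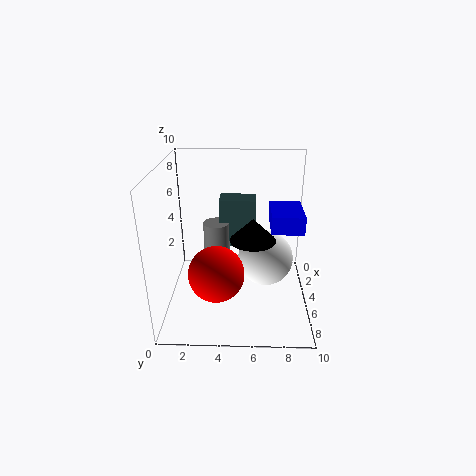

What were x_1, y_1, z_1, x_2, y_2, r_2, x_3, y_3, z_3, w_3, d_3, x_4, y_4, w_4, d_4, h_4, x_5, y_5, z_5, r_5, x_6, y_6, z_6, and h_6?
x_1 = 8
y_1 = 3.75
z_1 = 4
x_2 = 4.25
y_2 = 7
r_2 = 2
x_3 = 0.75
y_3 = 3.5
z_3 = 3
w_3 = 1.75
d_3 = 2.75
x_4 = 2.25
y_4 = 7.25
w_4 = 3.25
d_4 = 2.25
h_4 = 1.25
x_5 = 2.5
y_5 = 3.25
z_5 = 2.25
r_5 = 1
x_6 = 6.25
y_6 = 6
z_6 = 5.5
h_6 = 1.5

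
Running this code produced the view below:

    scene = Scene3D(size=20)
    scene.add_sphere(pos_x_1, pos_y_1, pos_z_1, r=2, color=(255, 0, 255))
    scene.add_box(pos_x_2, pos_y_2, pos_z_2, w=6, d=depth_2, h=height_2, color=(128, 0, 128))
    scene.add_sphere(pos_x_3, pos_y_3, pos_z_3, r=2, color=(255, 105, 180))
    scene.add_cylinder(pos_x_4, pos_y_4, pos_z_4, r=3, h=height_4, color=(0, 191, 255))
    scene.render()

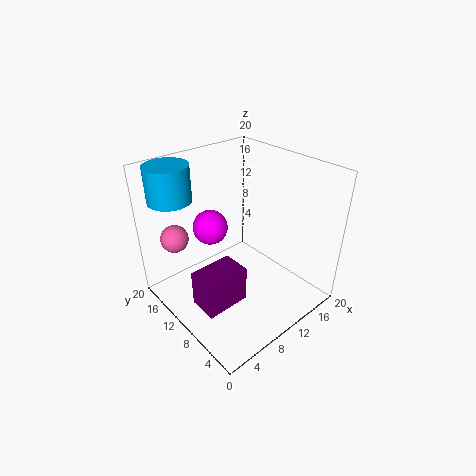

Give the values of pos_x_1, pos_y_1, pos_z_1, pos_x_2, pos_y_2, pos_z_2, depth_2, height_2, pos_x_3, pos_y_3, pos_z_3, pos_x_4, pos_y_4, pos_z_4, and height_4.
pos_x_1 = 4, pos_y_1 = 8, pos_z_1 = 15, pos_x_2 = 2, pos_y_2 = 6, pos_z_2 = 3, depth_2 = 4, height_2 = 5, pos_x_3 = 4, pos_y_3 = 17, pos_z_3 = 9, pos_x_4 = 4, pos_y_4 = 17, pos_z_4 = 15, height_4 = 5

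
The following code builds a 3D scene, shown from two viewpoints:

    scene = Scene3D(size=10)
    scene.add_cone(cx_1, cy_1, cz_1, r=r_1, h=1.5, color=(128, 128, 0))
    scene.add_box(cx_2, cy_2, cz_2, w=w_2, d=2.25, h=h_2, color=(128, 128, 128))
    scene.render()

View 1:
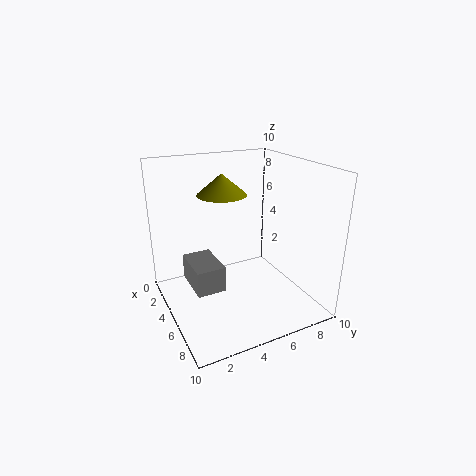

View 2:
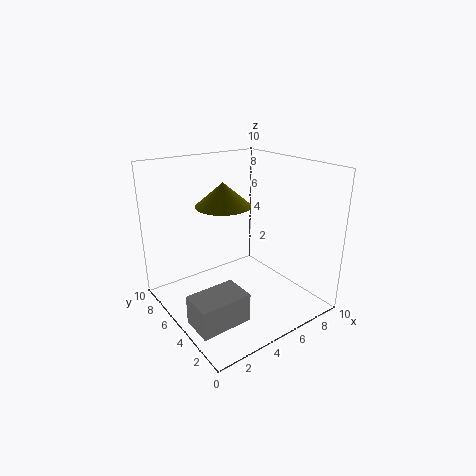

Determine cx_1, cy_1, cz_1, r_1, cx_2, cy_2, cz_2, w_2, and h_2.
cx_1 = 3.5; cy_1 = 4.5; cz_1 = 7.75; r_1 = 1.75; cx_2 = 0.5; cy_2 = 2.25; cz_2 = 0.25; w_2 = 3.5; h_2 = 2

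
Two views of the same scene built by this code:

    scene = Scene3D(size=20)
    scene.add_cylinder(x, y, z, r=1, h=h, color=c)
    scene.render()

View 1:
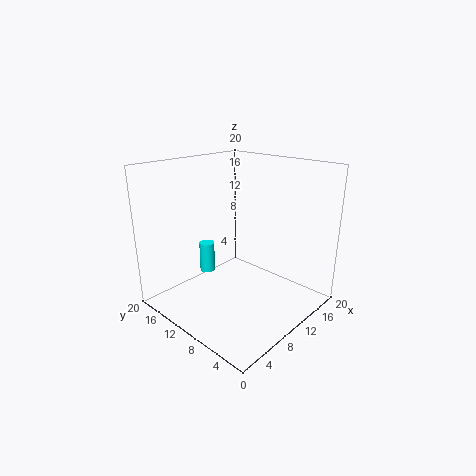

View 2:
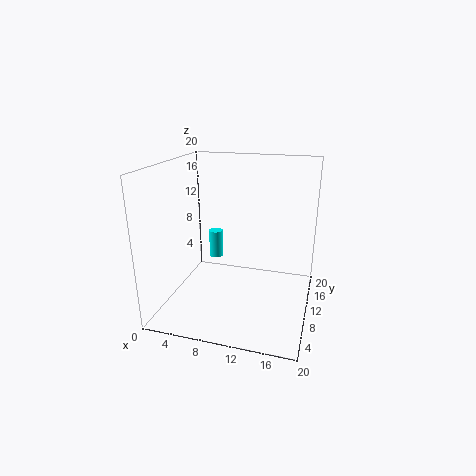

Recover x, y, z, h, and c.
x = 6, y = 12, z = 6, h = 4, c = 'cyan'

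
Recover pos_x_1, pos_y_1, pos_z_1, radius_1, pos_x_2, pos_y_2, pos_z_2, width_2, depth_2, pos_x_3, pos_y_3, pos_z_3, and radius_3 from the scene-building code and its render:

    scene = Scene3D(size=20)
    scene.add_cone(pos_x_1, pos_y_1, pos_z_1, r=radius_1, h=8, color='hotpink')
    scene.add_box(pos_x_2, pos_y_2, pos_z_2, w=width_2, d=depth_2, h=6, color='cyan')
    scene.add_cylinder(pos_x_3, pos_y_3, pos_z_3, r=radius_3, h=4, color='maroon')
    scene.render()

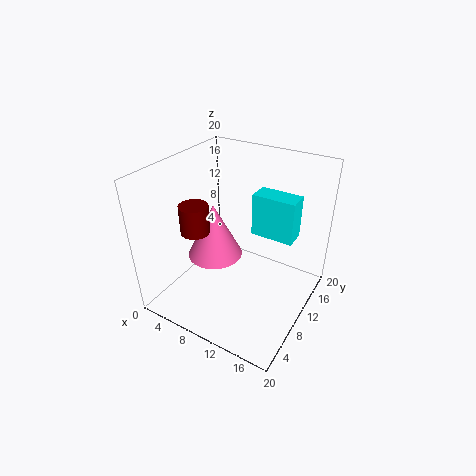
pos_x_1 = 6
pos_y_1 = 10
pos_z_1 = 6
radius_1 = 4
pos_x_2 = 11
pos_y_2 = 12
pos_z_2 = 10
width_2 = 6
depth_2 = 3
pos_x_3 = 5
pos_y_3 = 7
pos_z_3 = 11
radius_3 = 2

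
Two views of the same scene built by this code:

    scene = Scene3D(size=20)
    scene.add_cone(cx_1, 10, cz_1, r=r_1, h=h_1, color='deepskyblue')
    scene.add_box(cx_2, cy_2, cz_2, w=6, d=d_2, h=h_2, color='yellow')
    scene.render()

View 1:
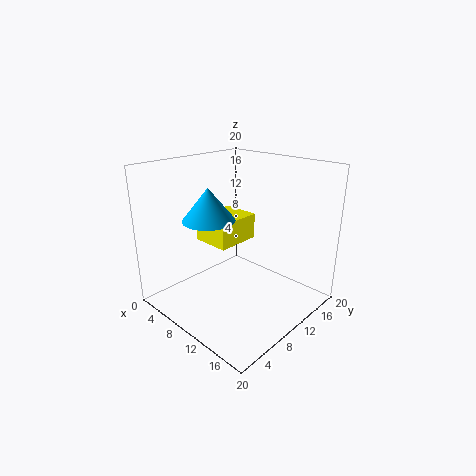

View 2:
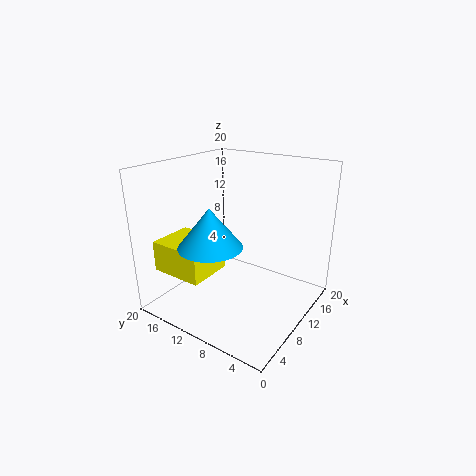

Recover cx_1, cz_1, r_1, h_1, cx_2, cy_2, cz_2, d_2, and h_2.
cx_1 = 4; cz_1 = 11; r_1 = 4; h_1 = 5; cx_2 = 1; cy_2 = 10; cz_2 = 7; d_2 = 7; h_2 = 4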